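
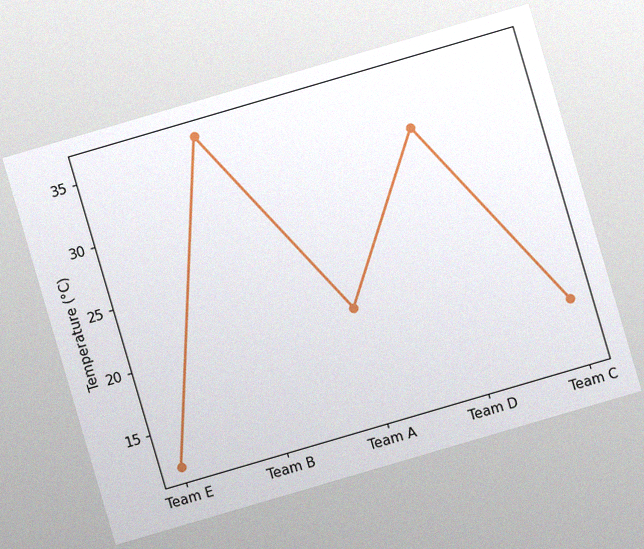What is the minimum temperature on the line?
The chart is tilted about 16° counter-clockwise, with some photo noise. The lowest point is at Team E, and reading across to the y-axis gives 12°C.

12°C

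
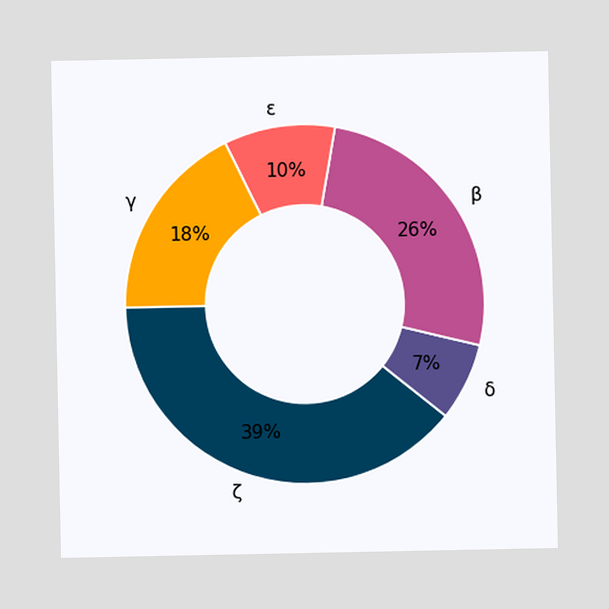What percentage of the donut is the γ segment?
18%

The γ segment takes up 18% of the ring.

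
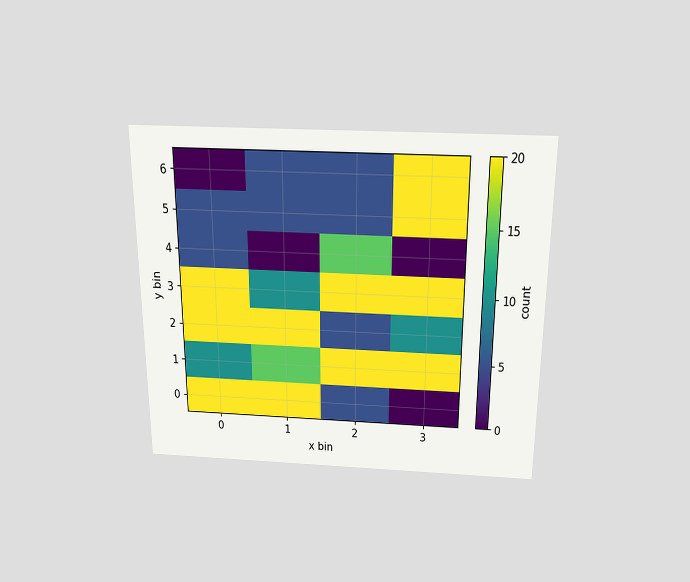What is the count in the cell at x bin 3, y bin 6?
20

The chart is viewed slightly from above. Matching the cell (3, 6) against the colorbar gives 20.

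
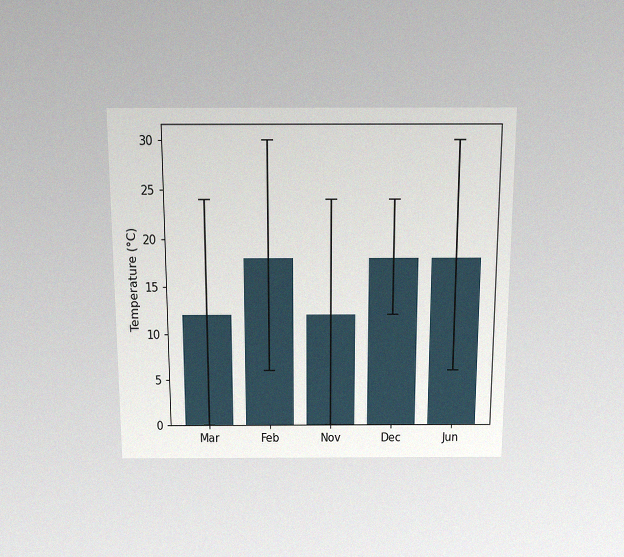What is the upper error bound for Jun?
30°C

The chart is viewed slightly from above, with some photo noise. The Jun bar's upper whisker reaches 30°C.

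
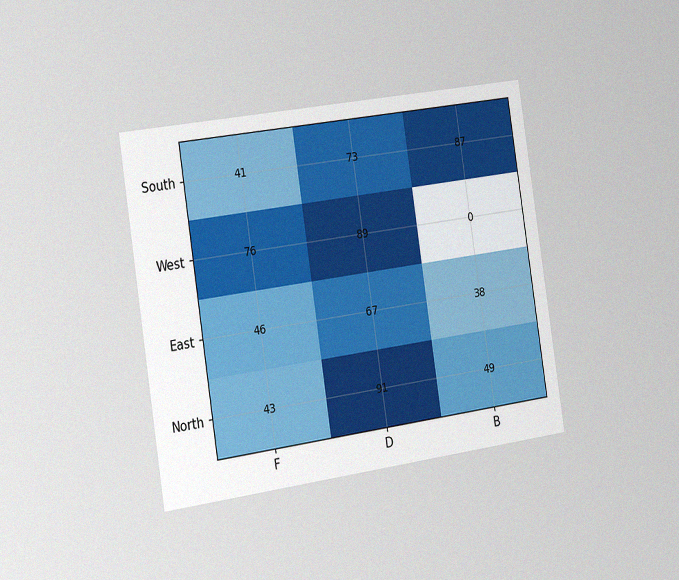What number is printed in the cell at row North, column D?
91

The chart is tilted about 9° counter-clockwise and viewed slightly from the left, with some photo noise. The (North, D) cell reads 91.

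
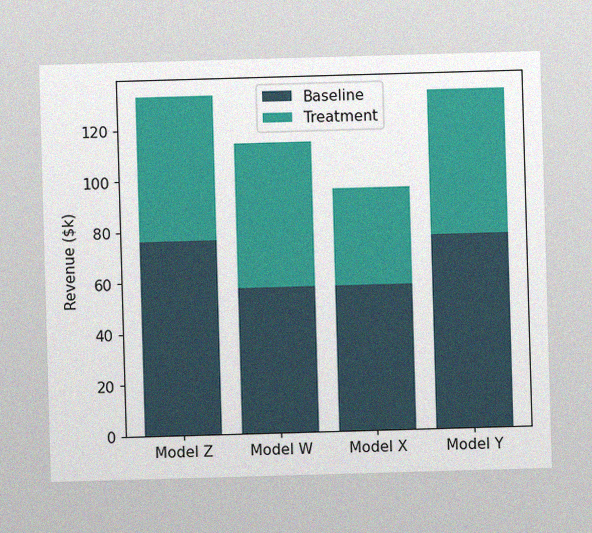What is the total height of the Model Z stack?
The image has some photo noise and uneven lighting. The Model Z stack's top reaches $133k on the y-axis.

$133k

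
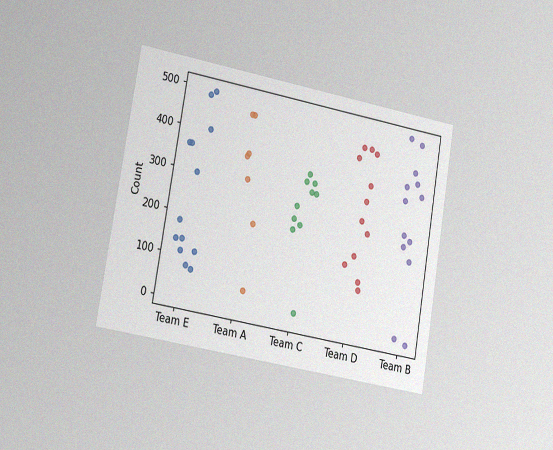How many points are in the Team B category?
13

The chart is tilted about 10° clockwise and viewed slightly from the left, with some photo noise. Counting the markers in the Team B column gives 13.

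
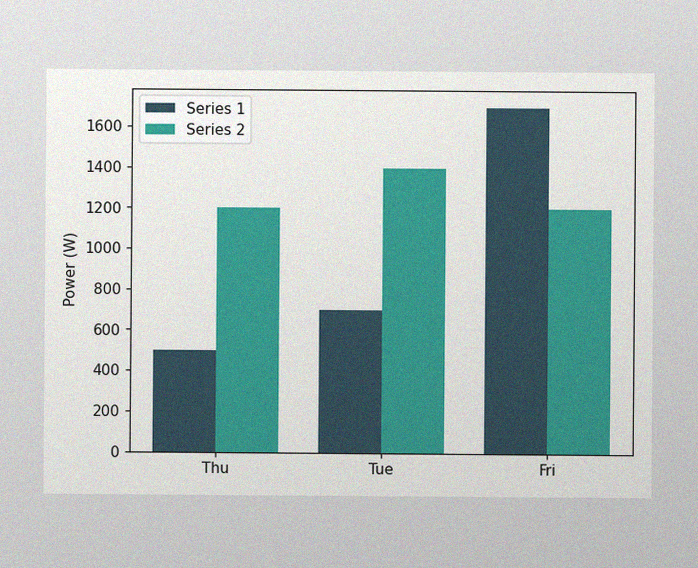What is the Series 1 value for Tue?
700W

The image has some photo noise and uneven lighting. The Series 1 bar at Tue reaches 700W on the y-axis.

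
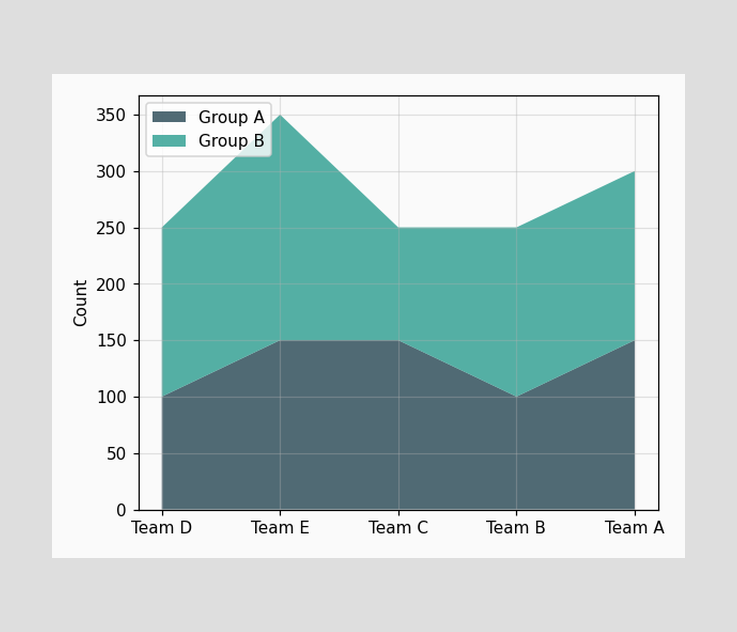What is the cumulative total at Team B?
The stacked total at Team B reaches 250.

250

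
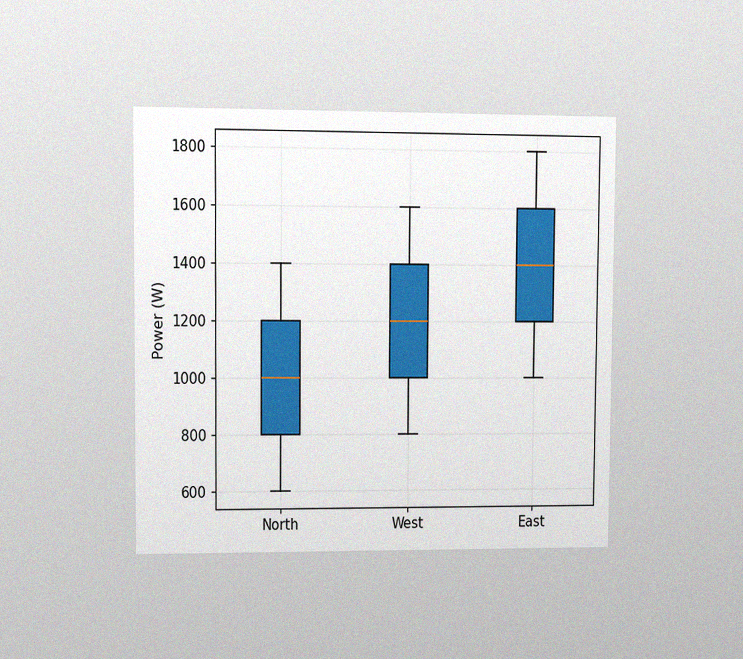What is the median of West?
The chart is viewed at a slight angle, with some photo noise. The median line in the West box sits at 1200W.

1200W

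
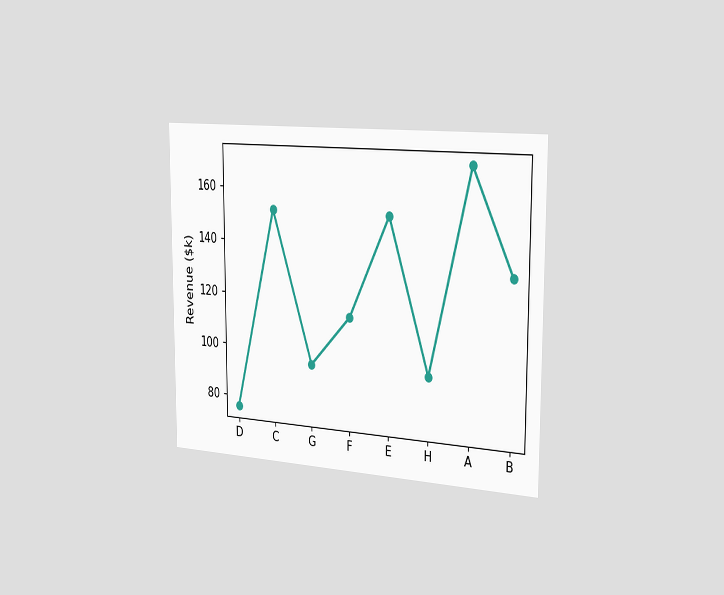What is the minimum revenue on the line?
The chart is viewed slightly from the right. The lowest point is at D, and reading across to the y-axis gives $76k.

$76k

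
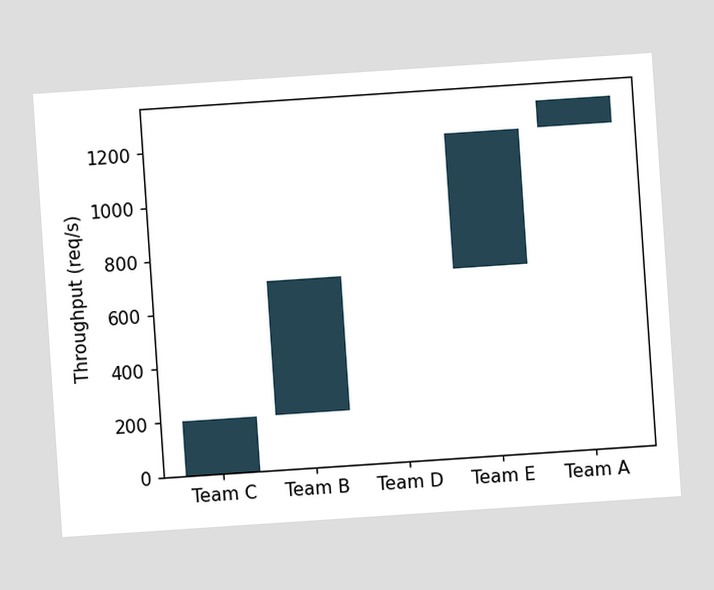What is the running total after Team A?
1300req/s

The chart is tilted about 4° counter-clockwise. After Team A the running total reaches 1300req/s.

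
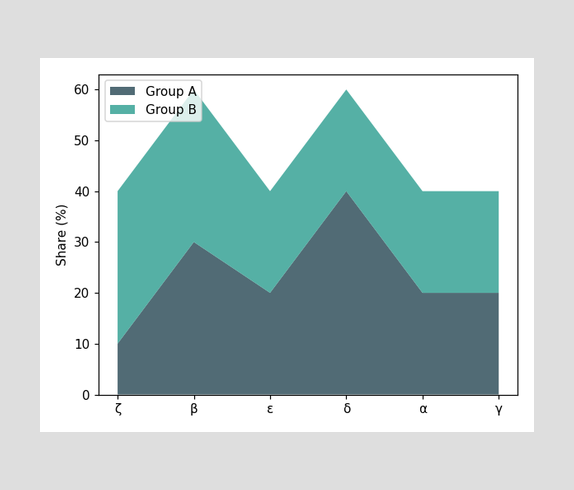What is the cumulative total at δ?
60%

The stacked total at δ reaches 60%.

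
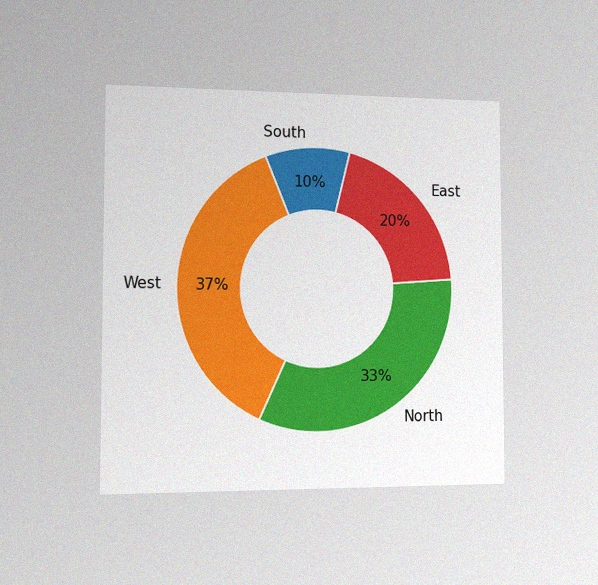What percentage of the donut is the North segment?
The chart is viewed slightly from the left, with some photo noise. The North segment takes up 33% of the ring.

33%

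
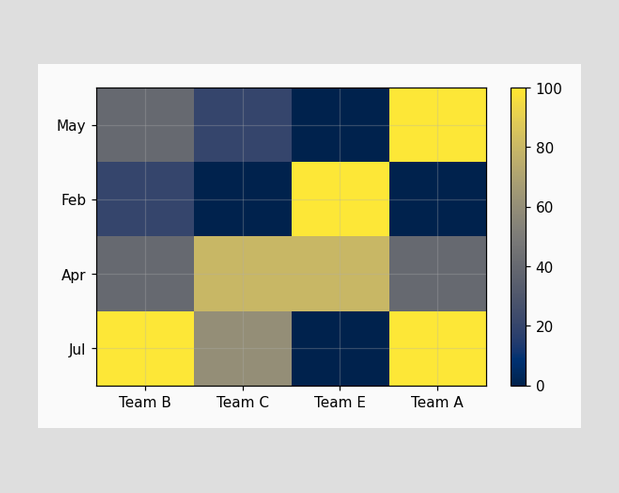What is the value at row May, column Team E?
0

Matching cell (May, Team E) against the colorbar gives 0.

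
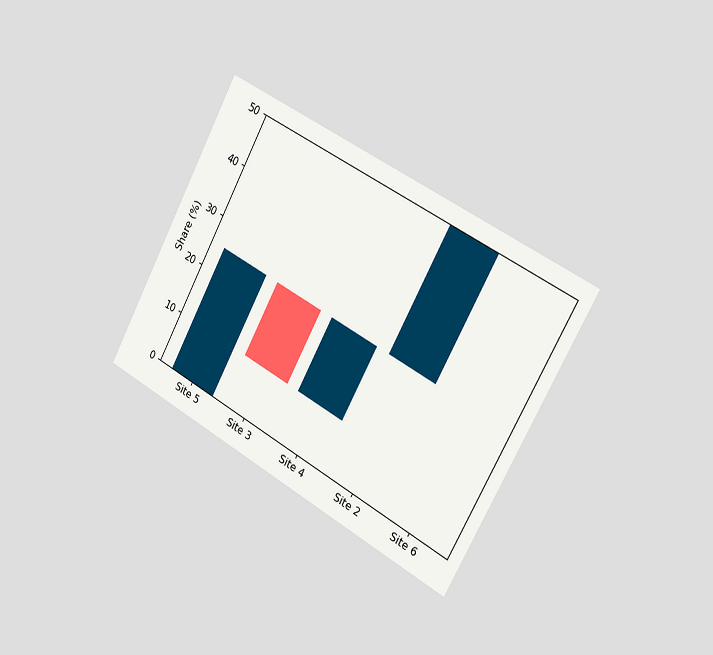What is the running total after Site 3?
The chart is tilted about 28° clockwise and viewed slightly from the right. After Site 3 the running total reaches 10%.

10%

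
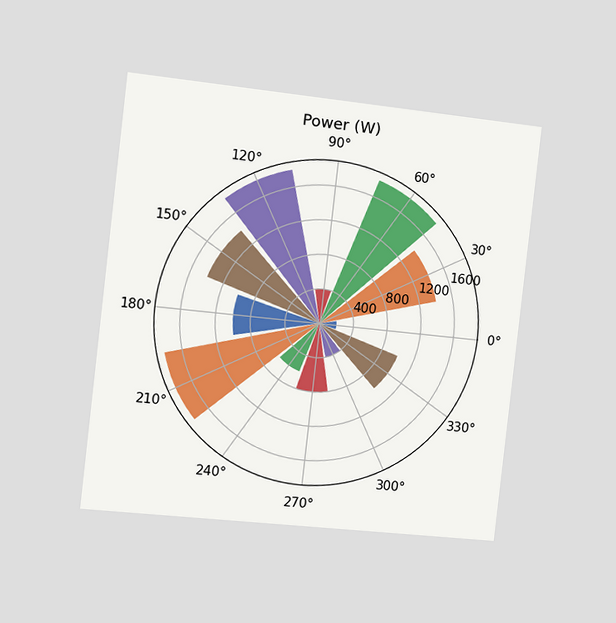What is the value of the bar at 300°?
The chart is tilted about 6° clockwise and viewed slightly from the left. The bar at 300° reaches 400W on the radial axis.

400W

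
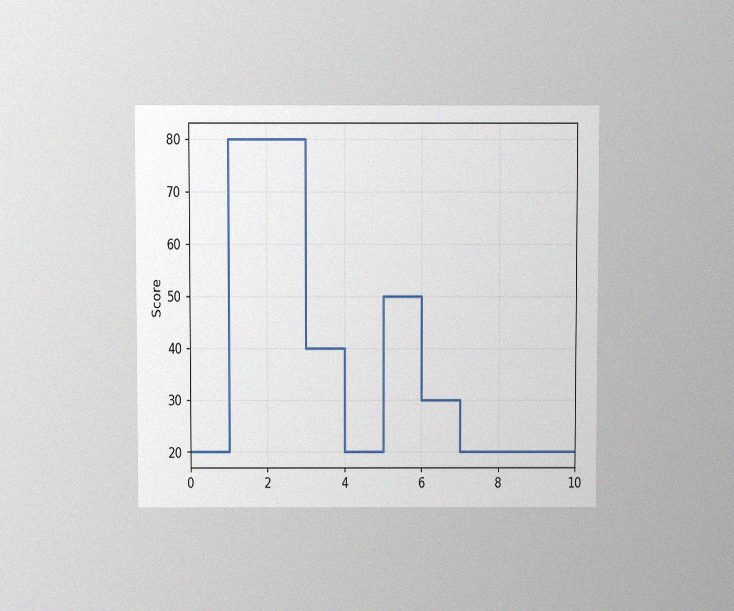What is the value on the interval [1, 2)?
80

The chart is viewed at a slight angle, with some photo noise. On [1, 2) the step sits at 80.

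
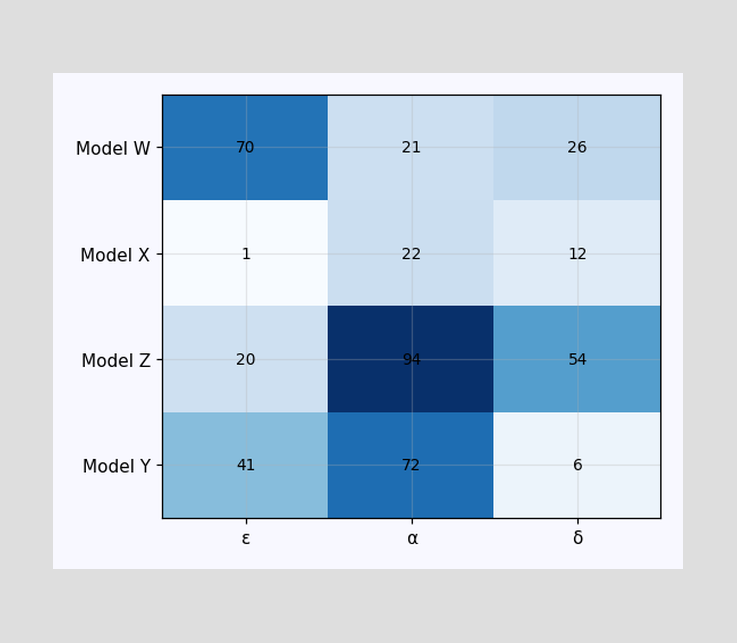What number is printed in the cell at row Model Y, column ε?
The (Model Y, ε) cell reads 41.

41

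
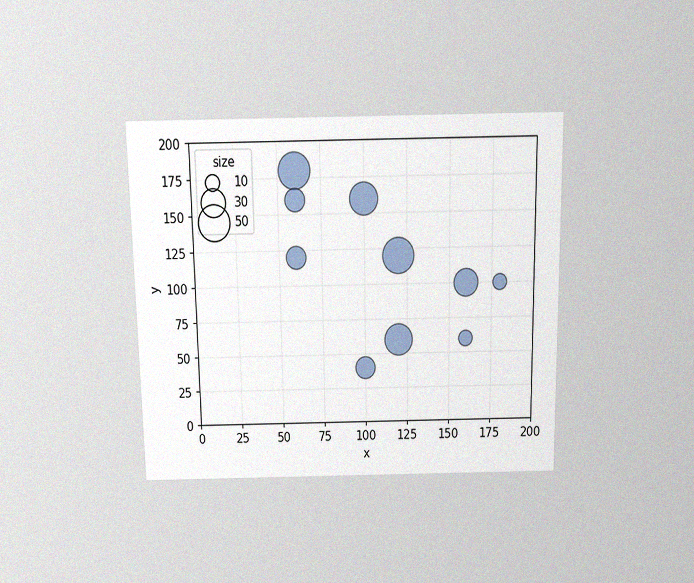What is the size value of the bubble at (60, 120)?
The chart is viewed slightly from above, with some photo noise. Matching the bubble at (60, 120) against the size legend gives 20.

20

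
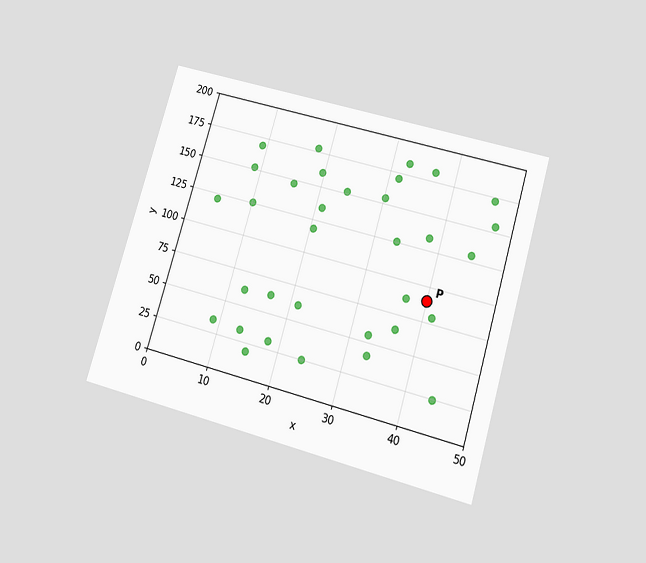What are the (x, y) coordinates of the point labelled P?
The chart is tilted about 16° clockwise and viewed slightly from below. Following the gridlines from P to each axis, P sits at (40, 90).

(40, 90)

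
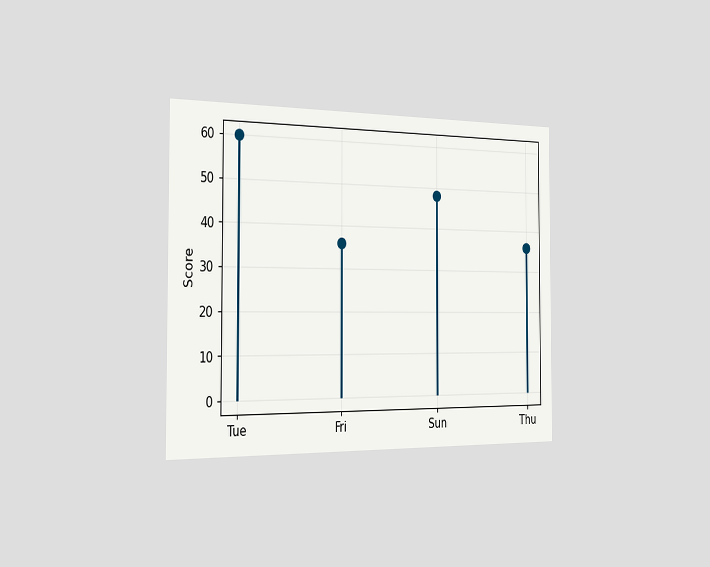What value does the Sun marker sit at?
The chart is viewed slightly from the left. The Sun marker sits at 48.

48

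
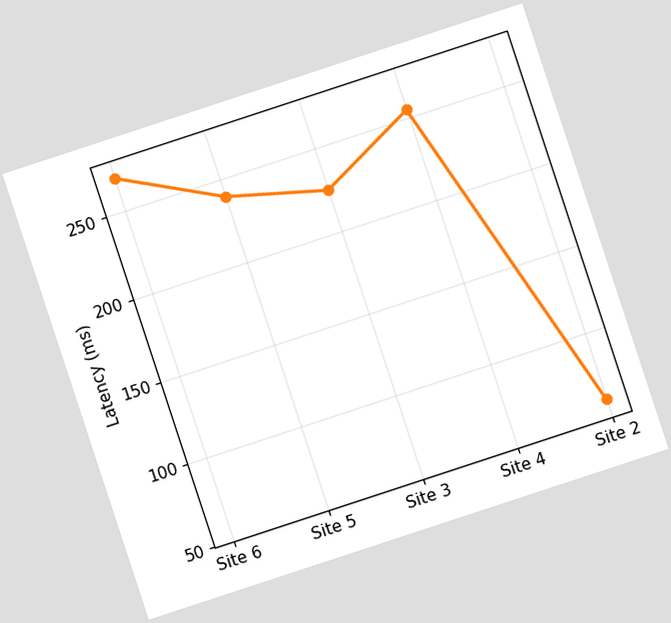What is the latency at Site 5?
The chart is tilted about 18° counter-clockwise. At Site 5, the line is at 240ms.

240ms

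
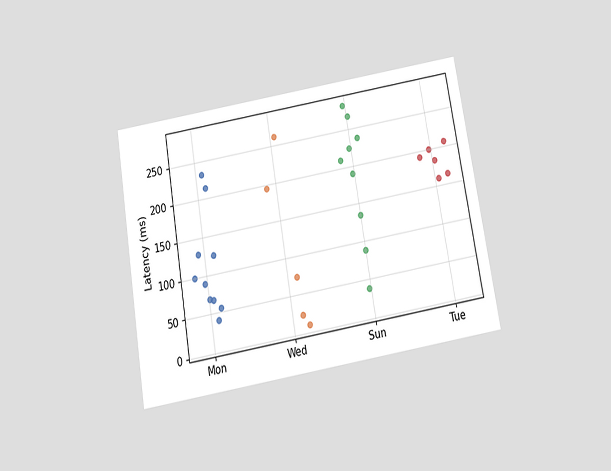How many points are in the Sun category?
The chart is tilted about 10° counter-clockwise and viewed slightly from below. Counting the markers in the Sun column gives 9.

9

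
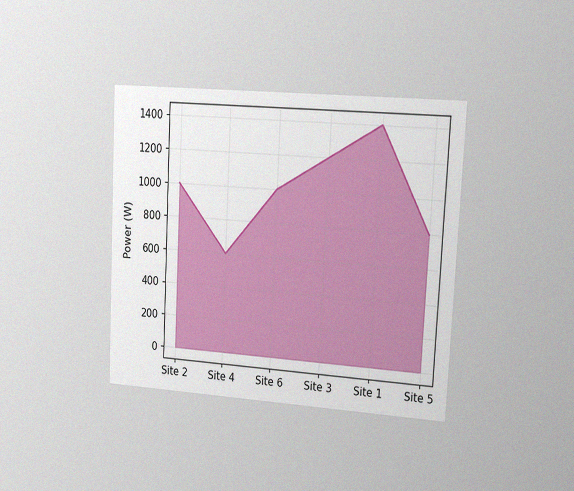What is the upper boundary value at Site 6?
1000W

The chart is tilted about 3° clockwise and viewed slightly from the right, with some photo noise. At Site 6 the upper boundary is at 1000W.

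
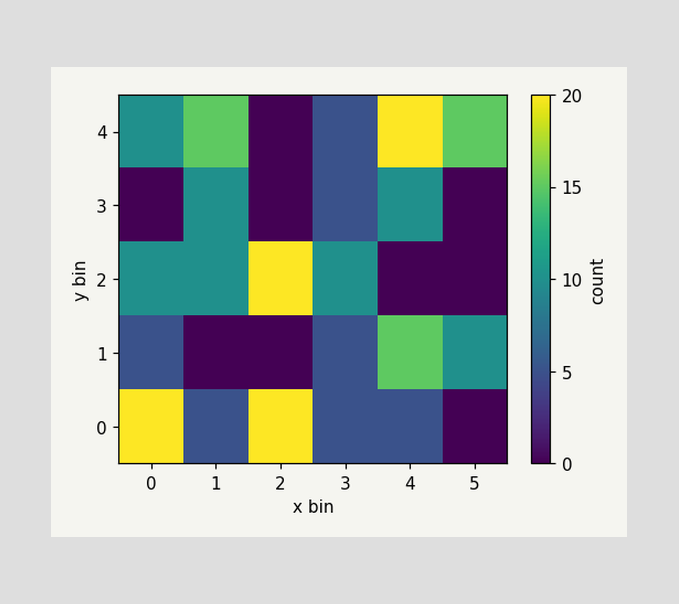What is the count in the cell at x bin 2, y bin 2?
20

Matching the cell (2, 2) against the colorbar gives 20.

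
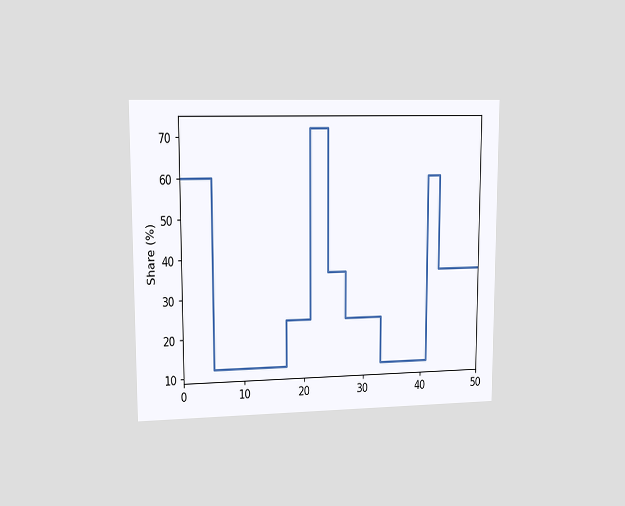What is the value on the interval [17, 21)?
24%

The chart is viewed at a slight angle. On [17, 21) the step sits at 24%.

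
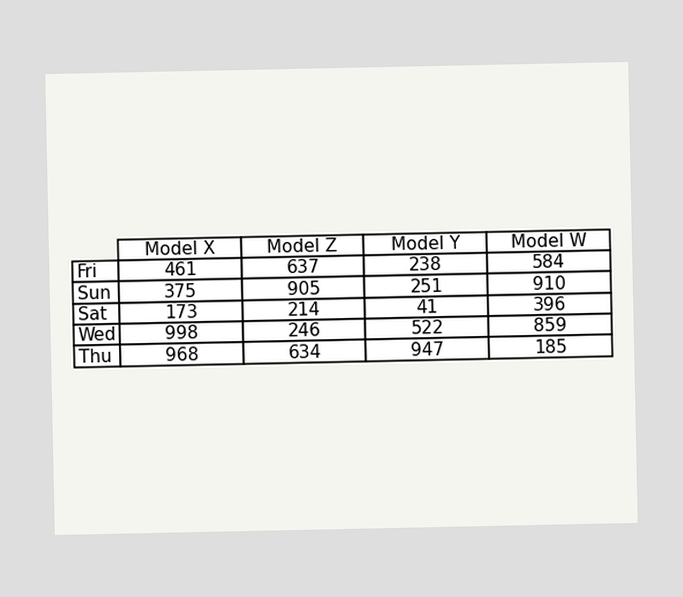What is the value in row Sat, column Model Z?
The (Sat, Model Z) cell reads 214.

214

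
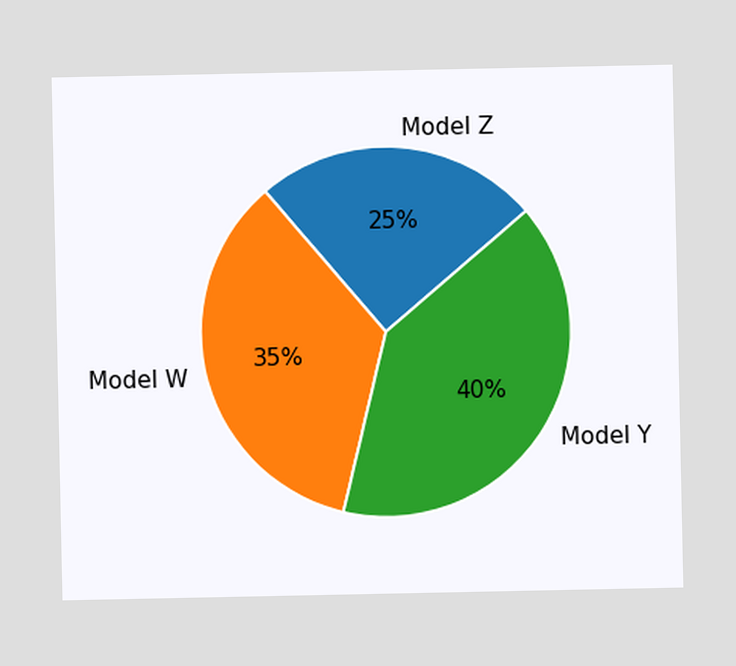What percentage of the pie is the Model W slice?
35%

The Model W slice takes up 35% of the pie.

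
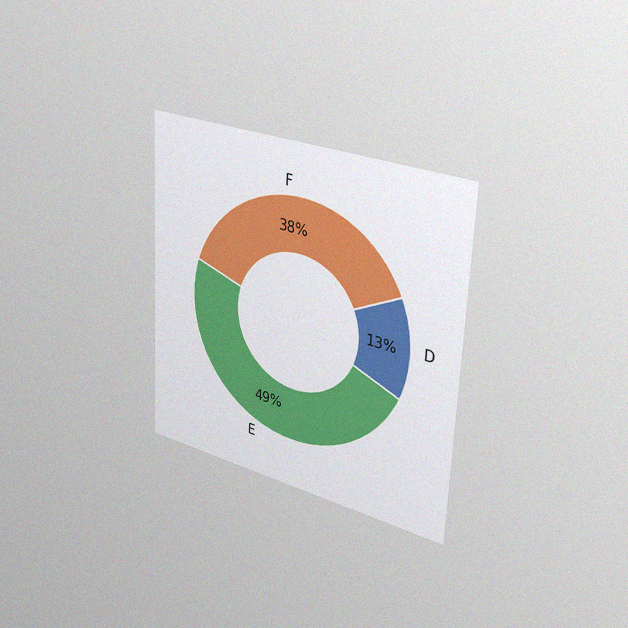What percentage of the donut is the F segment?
The chart is tilted about 3° clockwise and viewed slightly from the right, with some photo noise. The F segment takes up 38% of the ring.

38%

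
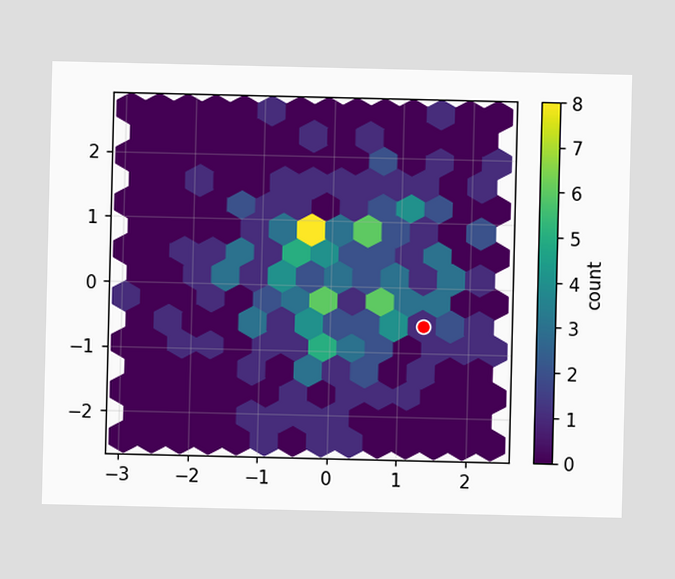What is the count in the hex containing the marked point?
1

The marked hex reads 1 on the colorbar.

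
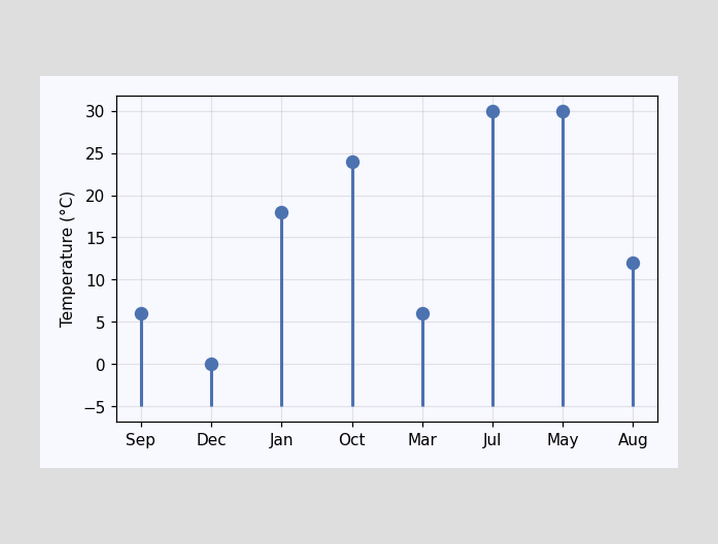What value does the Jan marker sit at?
The Jan marker sits at 18°C.

18°C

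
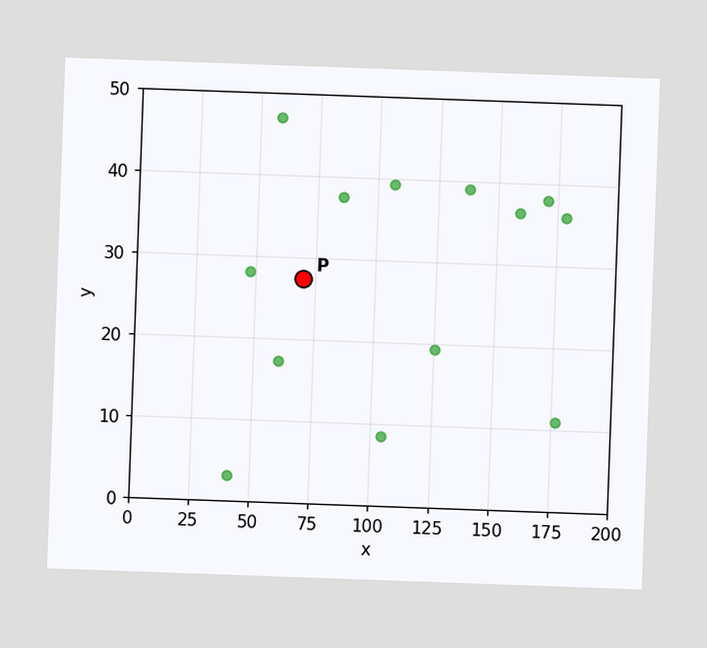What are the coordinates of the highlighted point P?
The chart is tilted about 2° clockwise. Following the gridlines from P to each axis, P sits at (70, 27.5).

(70, 27.5)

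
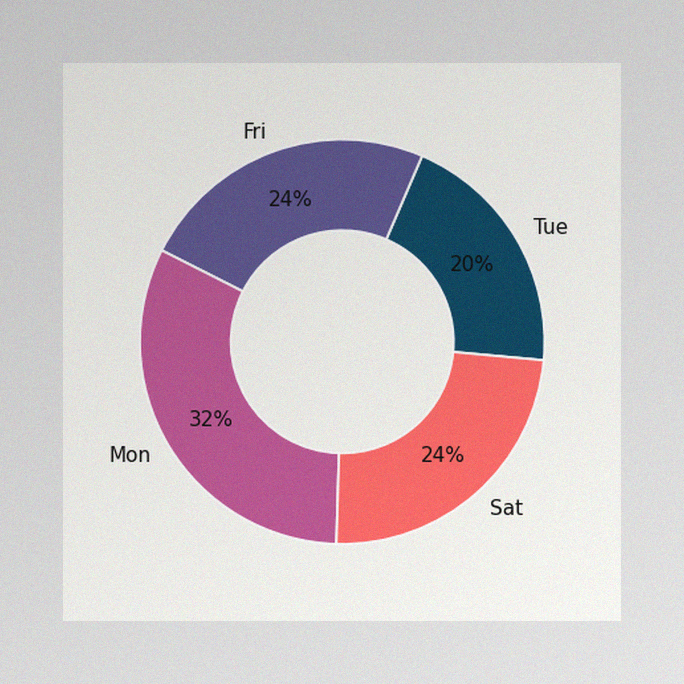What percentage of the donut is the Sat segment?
The image has some photo noise and uneven lighting. The Sat segment takes up 24% of the ring.

24%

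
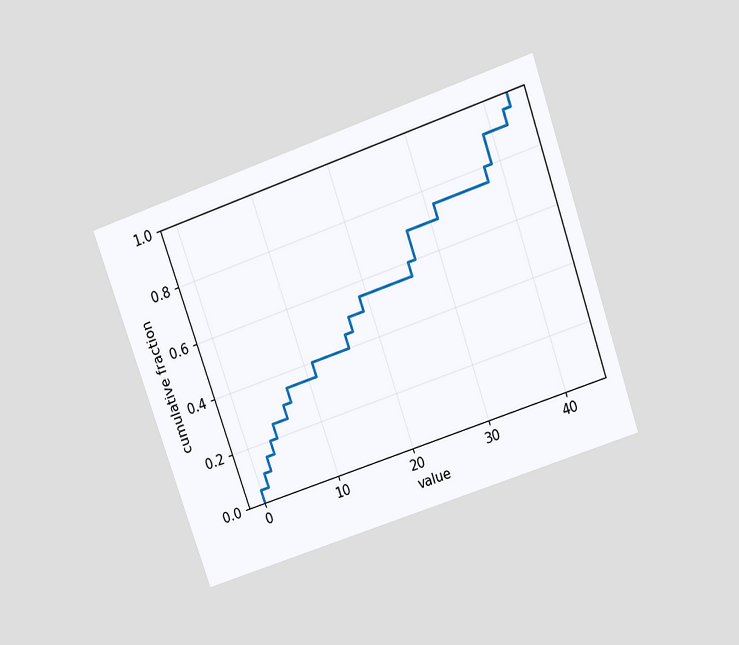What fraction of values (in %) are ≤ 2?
The chart is tilted about 19° counter-clockwise and viewed slightly from above. At x=2 the ECDF step is at 15%.

15%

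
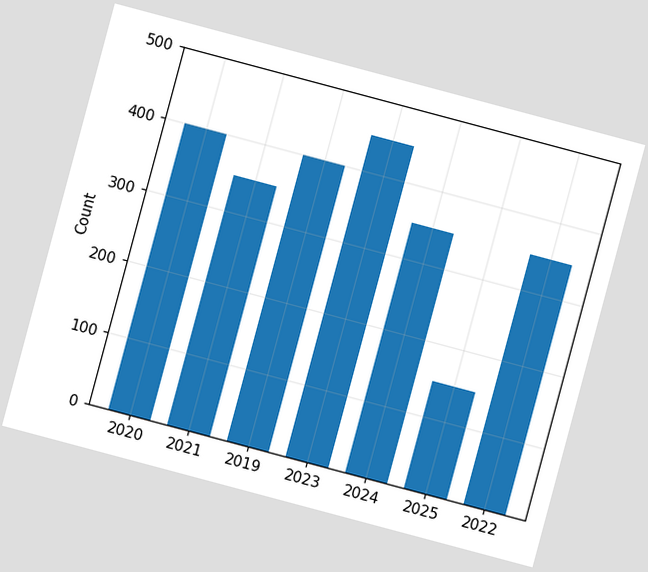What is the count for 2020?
400

The chart is tilted about 15° clockwise. Reading along the chart's y-axis, the 2020 bar reaches 400.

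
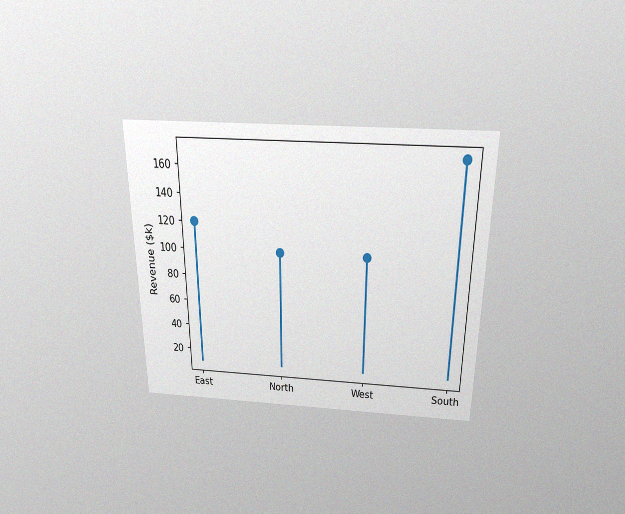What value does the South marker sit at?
$170k

The chart is viewed slightly from above, with some photo noise. The South marker sits at $170k.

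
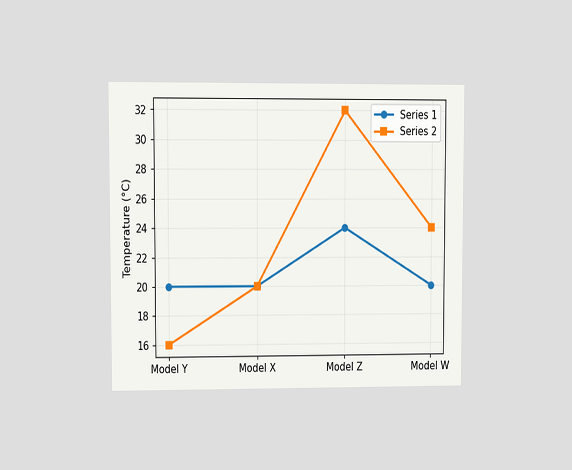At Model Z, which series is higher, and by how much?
The chart is viewed at a slight angle. At Model Z, Series 2 sits above the other line by 8°C.

Series 2, by 8°C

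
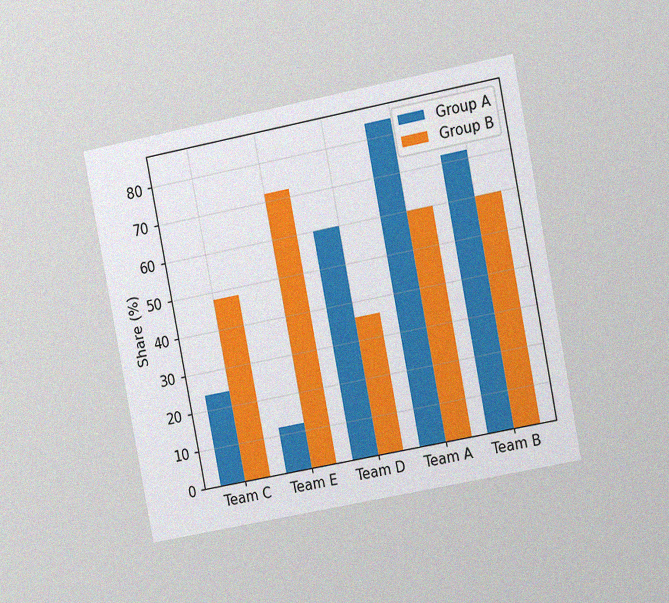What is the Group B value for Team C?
The chart is tilted about 11° counter-clockwise and viewed slightly from the right, with some photo noise. The Group B bar at Team C reaches 48% on the y-axis.

48%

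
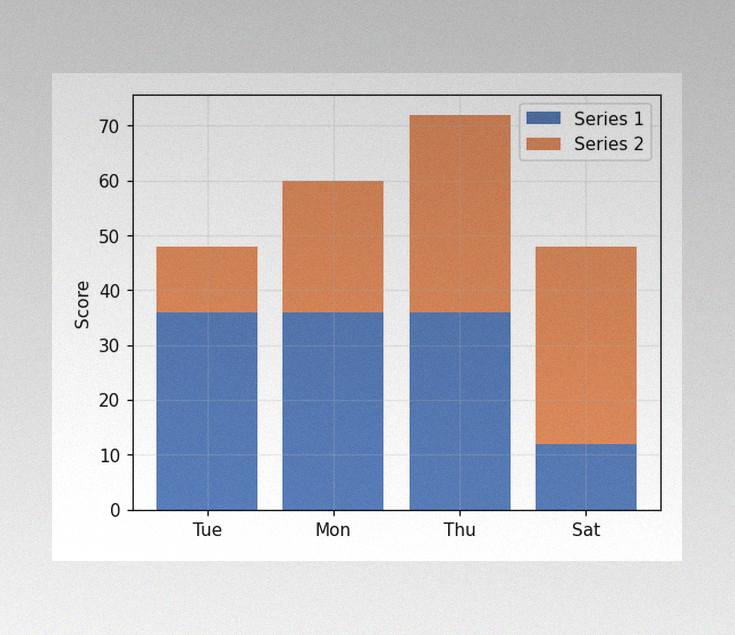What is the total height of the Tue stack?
The image has some photo noise and uneven lighting. The Tue stack's top reaches 48 on the y-axis.

48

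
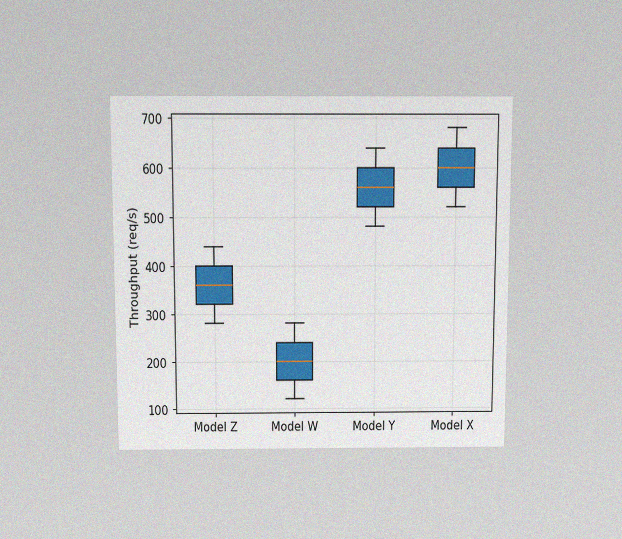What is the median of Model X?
The chart is viewed slightly from above, with some photo noise. The median line in the Model X box sits at 600req/s.

600req/s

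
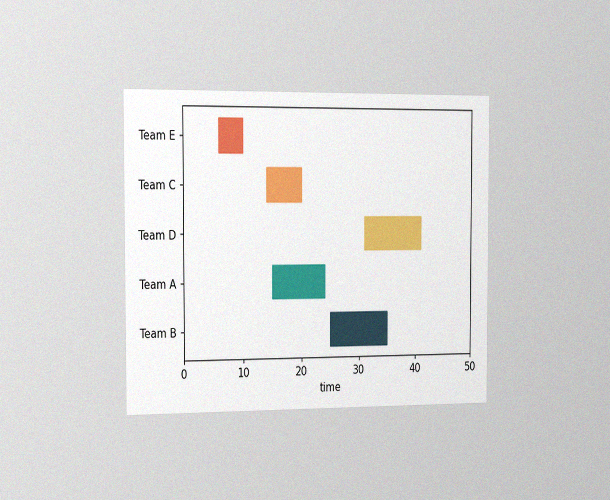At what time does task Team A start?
15

The chart is viewed slightly from the left, with some photo noise. The Team A bar begins at t=15.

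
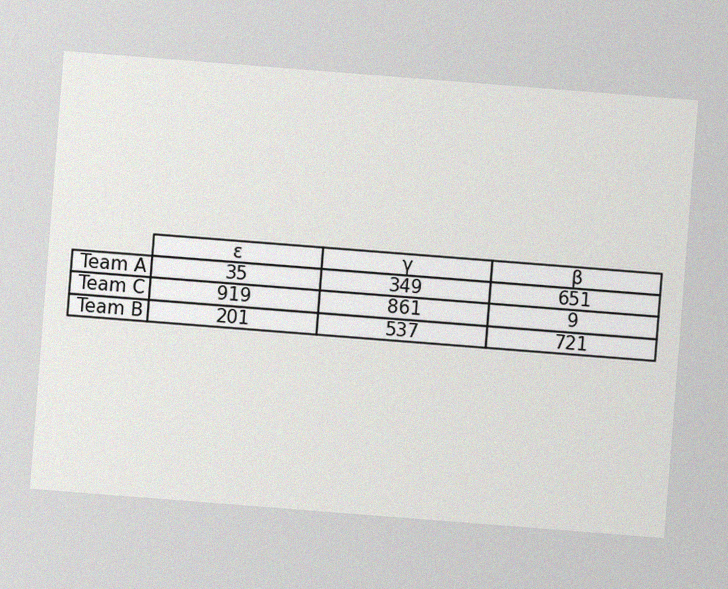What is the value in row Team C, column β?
The chart is tilted about 4° clockwise, with some photo noise. The (Team C, β) cell reads 9.

9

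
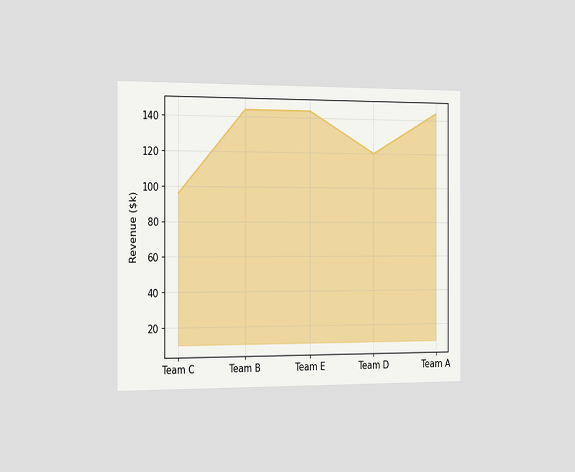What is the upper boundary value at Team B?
$144k

The chart is viewed slightly from the left. At Team B the upper boundary is at $144k.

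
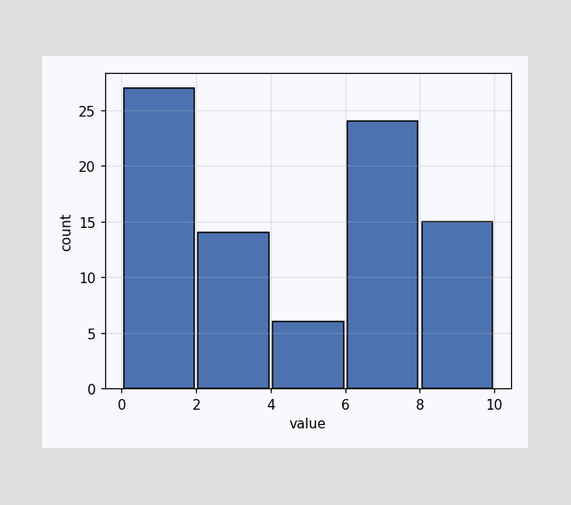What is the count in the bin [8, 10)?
15

The [8, 10) bin has height 15.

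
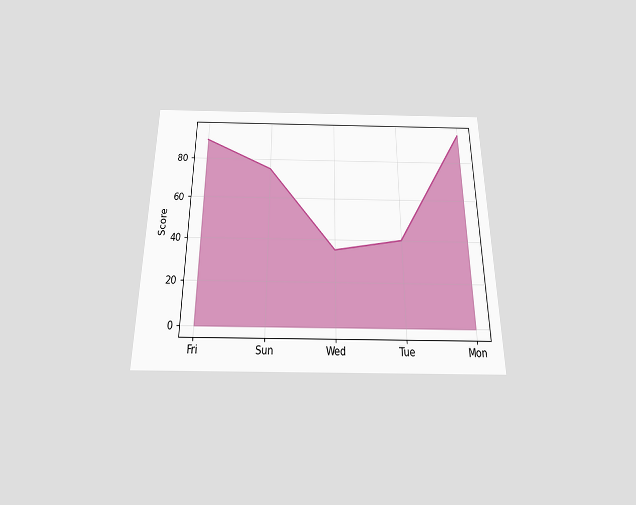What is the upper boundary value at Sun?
The chart is viewed slightly from below. At Sun the upper boundary is at 75.

75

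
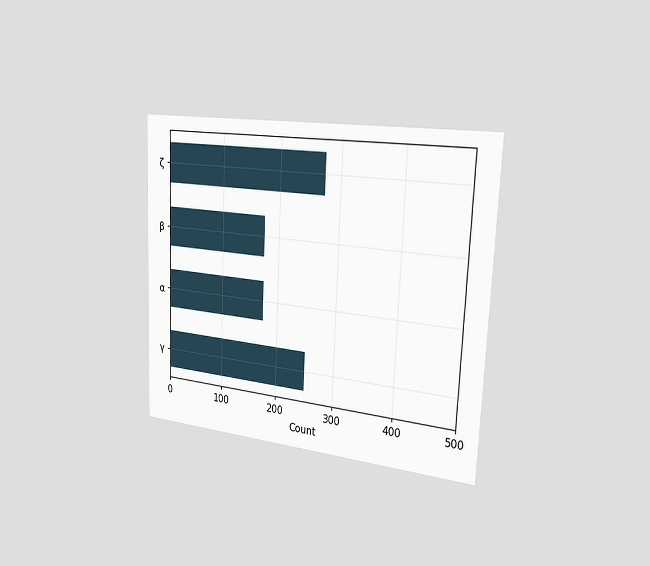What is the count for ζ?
275

The chart is tilted about 2° clockwise and viewed slightly from the right. Reading along the chart's x-axis, the ζ bar reaches 275.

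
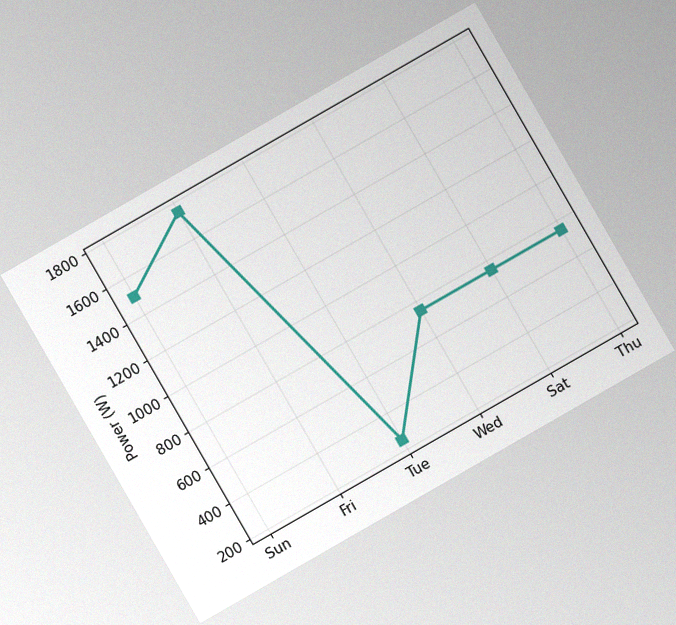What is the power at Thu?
750W

The chart is tilted about 30° counter-clockwise, with some photo noise. At Thu, the line is at 750W.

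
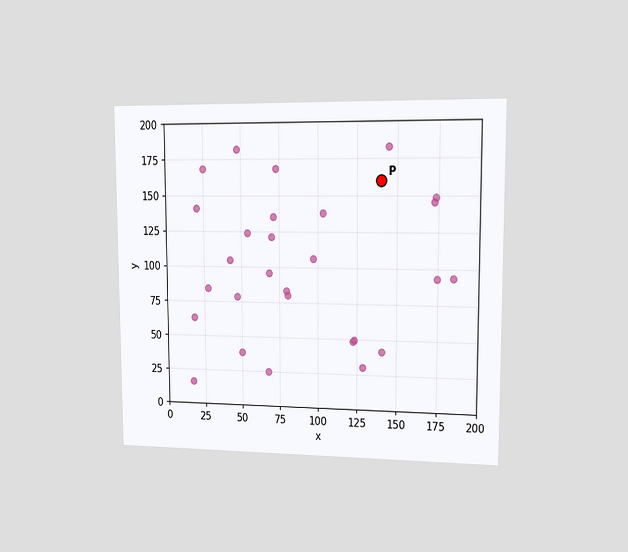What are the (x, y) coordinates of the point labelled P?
(140, 160)

The chart is viewed slightly from the right. Following the gridlines from P to each axis, P sits at (140, 160).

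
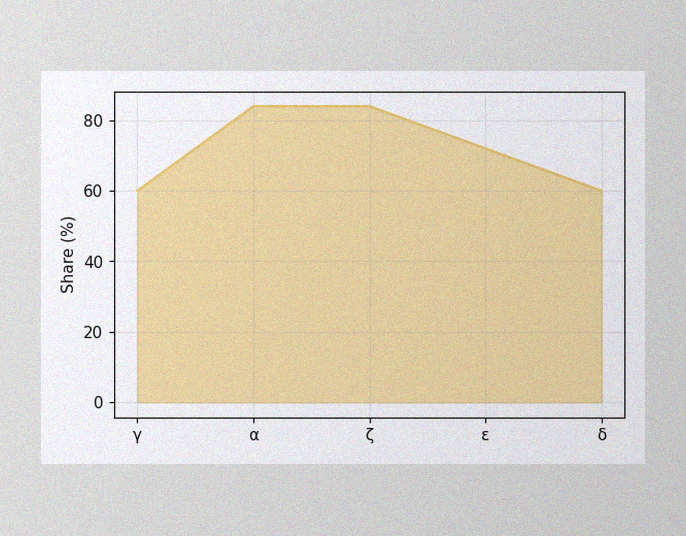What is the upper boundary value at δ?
60%

The image has some photo noise and uneven lighting. At δ the upper boundary is at 60%.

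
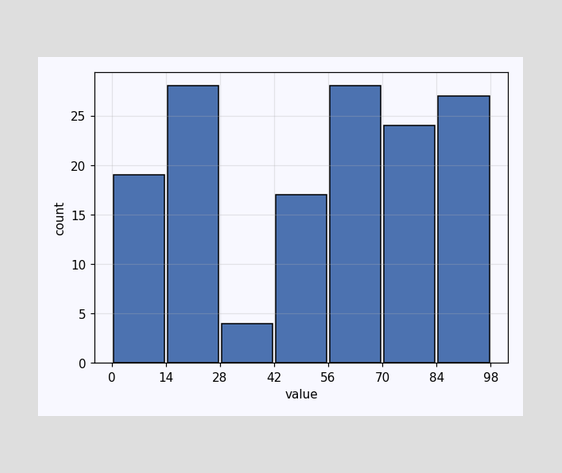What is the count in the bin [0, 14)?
The [0, 14) bin has height 19.

19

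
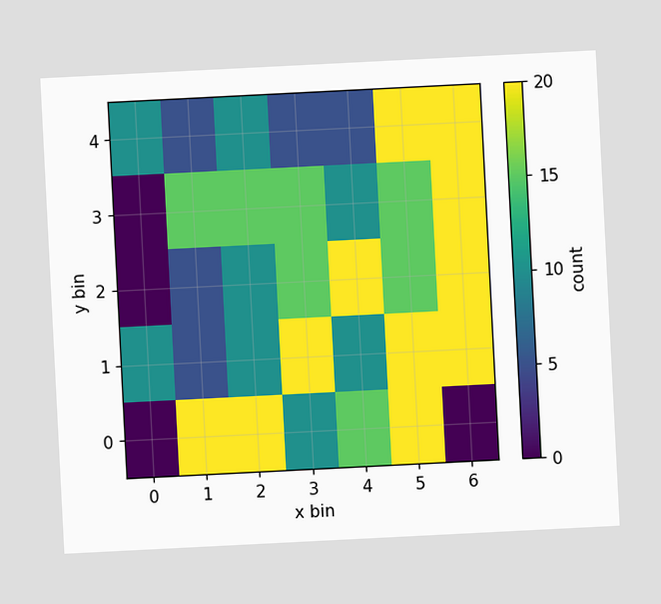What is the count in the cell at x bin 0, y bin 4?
10

The chart is tilted about 3° counter-clockwise. Matching the cell (0, 4) against the colorbar gives 10.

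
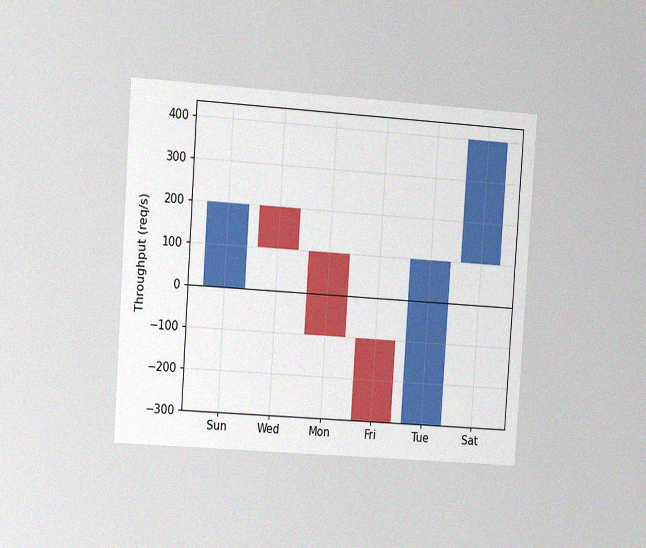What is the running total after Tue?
The chart is tilted about 4° clockwise and viewed at a slight angle, with some photo noise. After Tue the running total reaches 100req/s.

100req/s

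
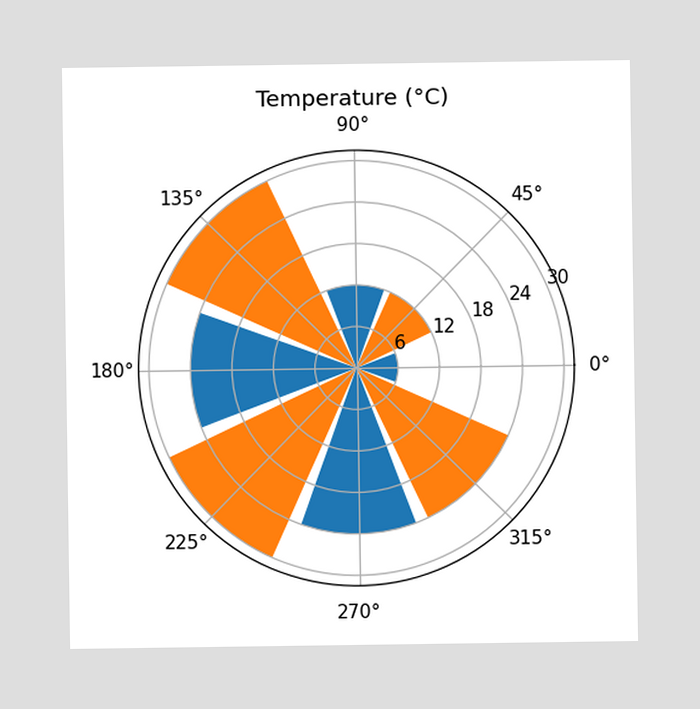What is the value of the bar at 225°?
The bar at 225° reaches 30°C on the radial axis.

30°C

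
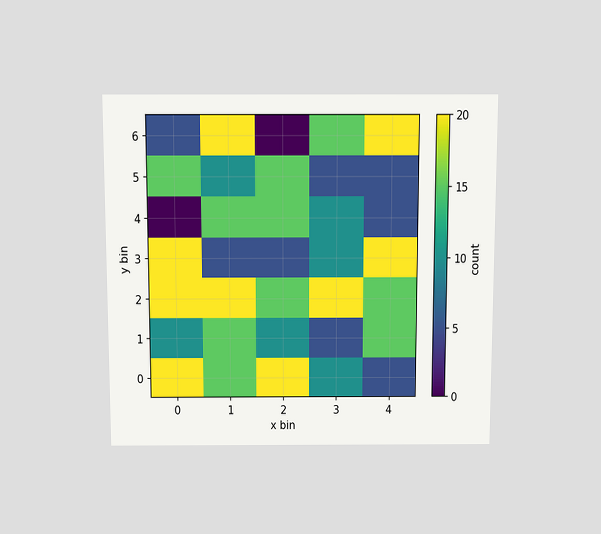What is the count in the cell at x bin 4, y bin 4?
5

The chart is viewed slightly from above. Matching the cell (4, 4) against the colorbar gives 5.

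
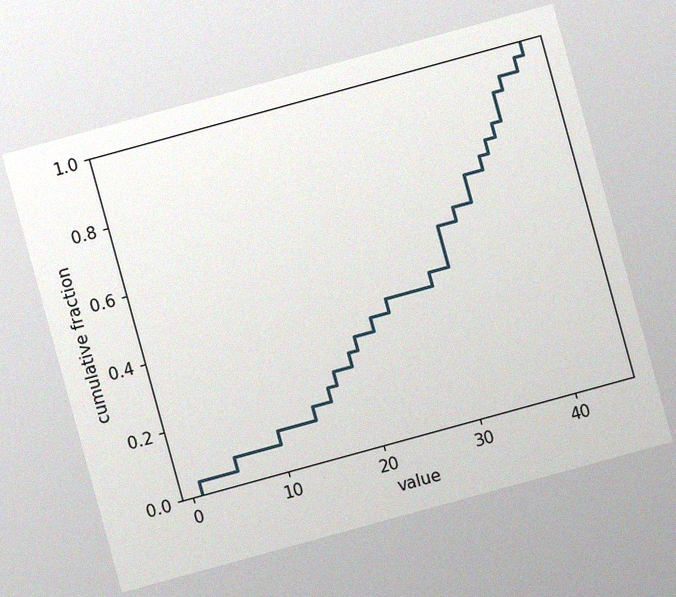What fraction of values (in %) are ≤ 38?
The chart is tilted about 15° counter-clockwise, with some photo noise. At x=38 the ECDF step is at 76%.

76%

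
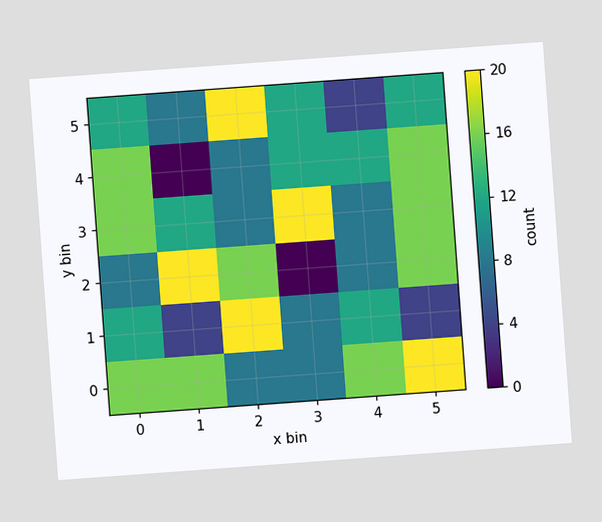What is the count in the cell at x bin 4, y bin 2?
The chart is tilted about 4° counter-clockwise. Matching the cell (4, 2) against the colorbar gives 8.

8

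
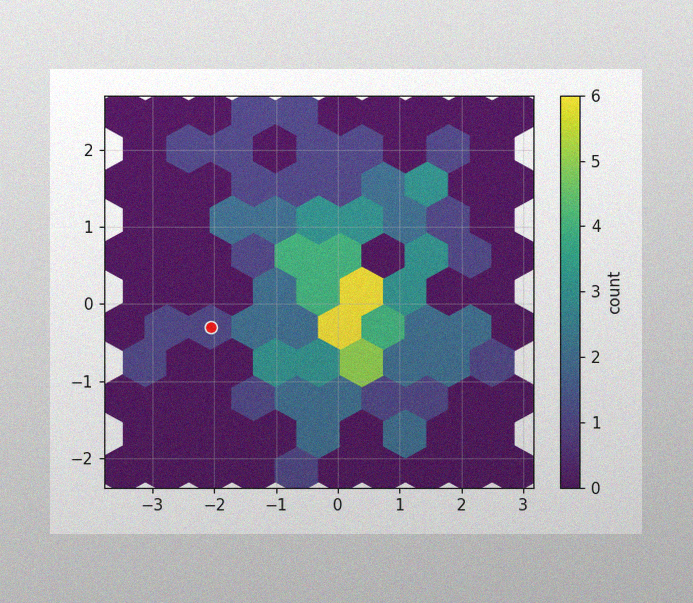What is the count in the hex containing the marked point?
1

The image has some photo noise and uneven lighting. The marked hex reads 1 on the colorbar.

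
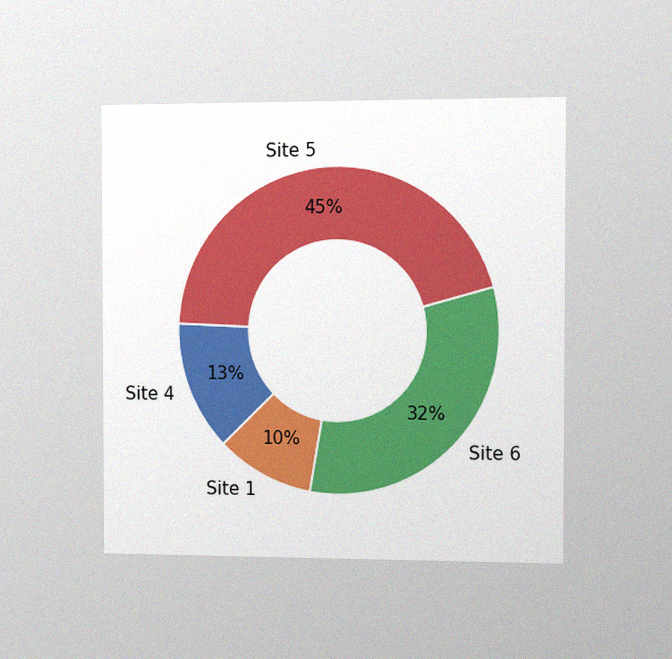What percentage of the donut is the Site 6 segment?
32%

The chart is viewed slightly from the right, with some photo noise. The Site 6 segment takes up 32% of the ring.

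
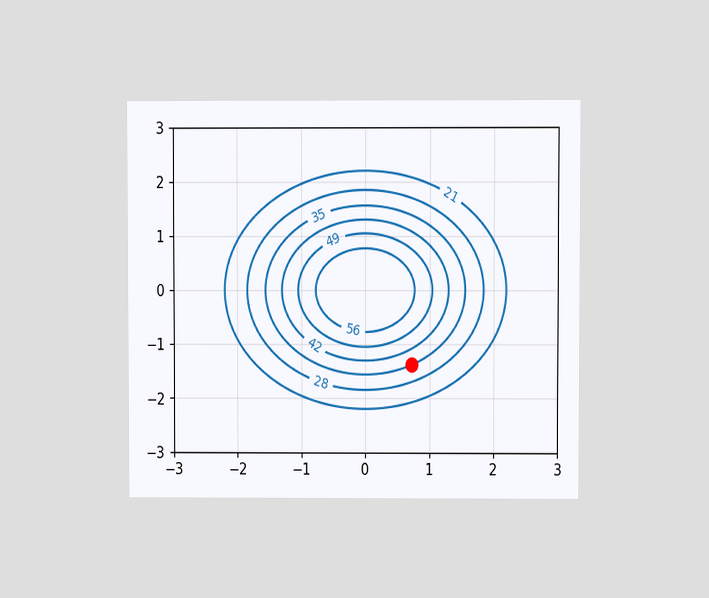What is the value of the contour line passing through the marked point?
35

The chart is viewed at a slight angle. The marked point sits on the contour labelled 35.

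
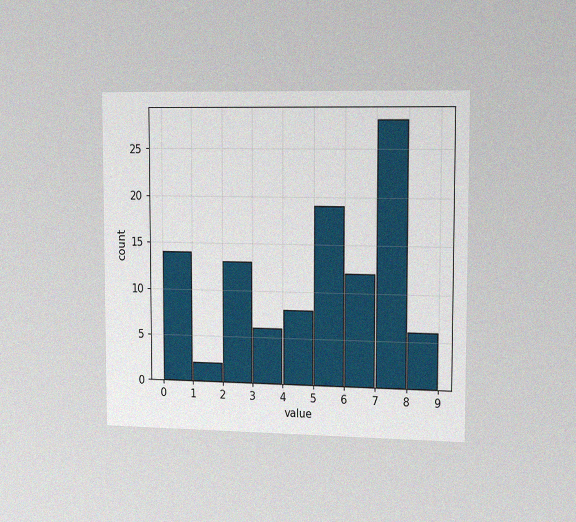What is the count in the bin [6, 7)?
The chart is viewed slightly from the right, with some photo noise. The [6, 7) bin has height 12.

12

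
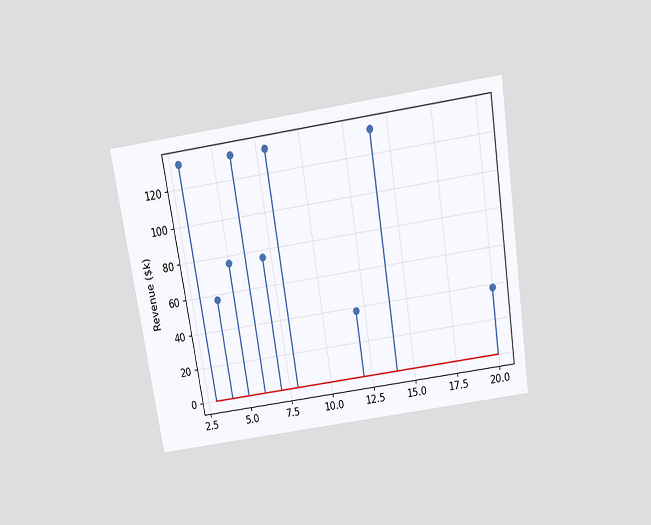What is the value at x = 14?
The chart is tilted about 9° counter-clockwise and viewed slightly from above. The stem at x=14 reaches $133k.

$133k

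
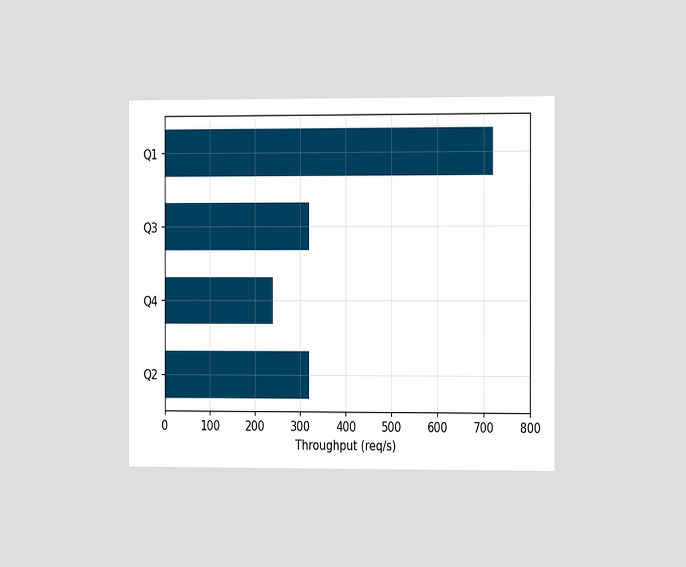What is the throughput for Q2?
The chart is viewed slightly from the right. Reading along the chart's x-axis, the Q2 bar reaches 320req/s.

320req/s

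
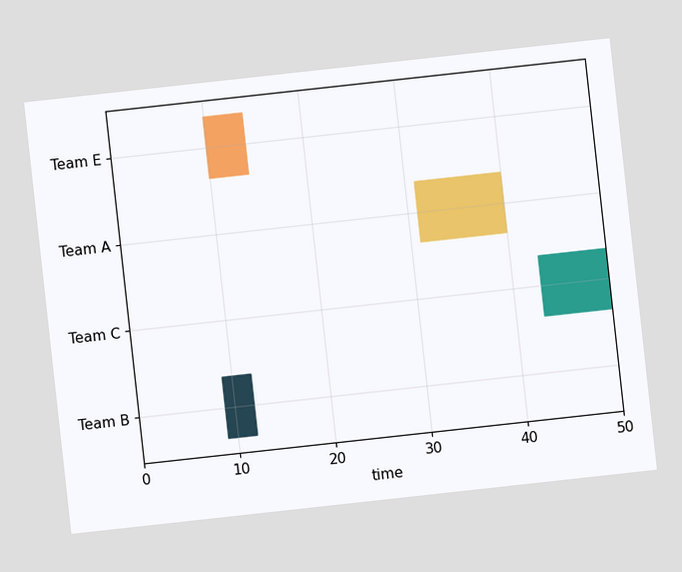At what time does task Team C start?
The chart is tilted about 6° counter-clockwise. The Team C bar begins at t=43.

43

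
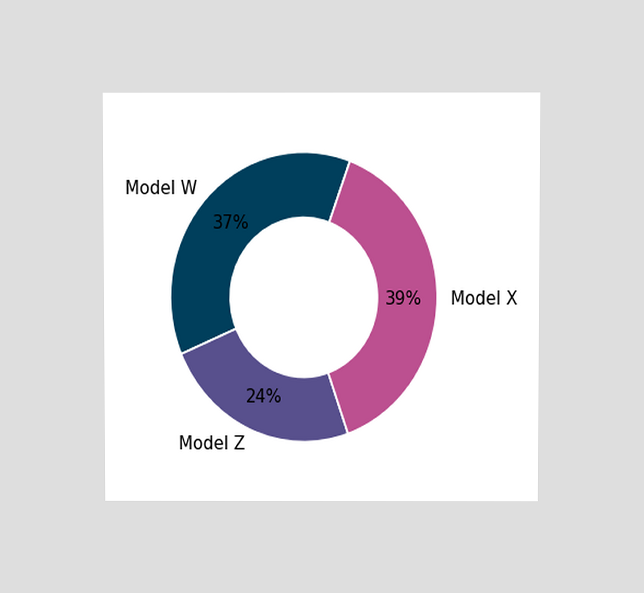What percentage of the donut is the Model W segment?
37%

The chart is viewed at a slight angle. The Model W segment takes up 37% of the ring.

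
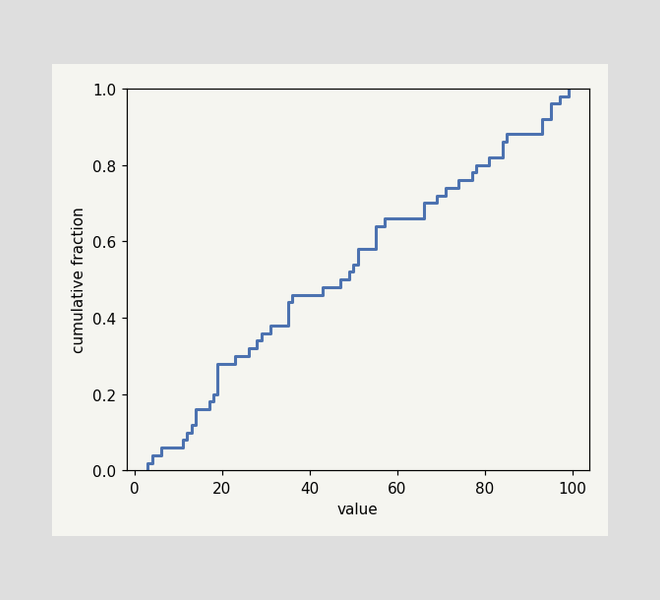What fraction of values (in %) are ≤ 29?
36%

At x=29 the ECDF step is at 36%.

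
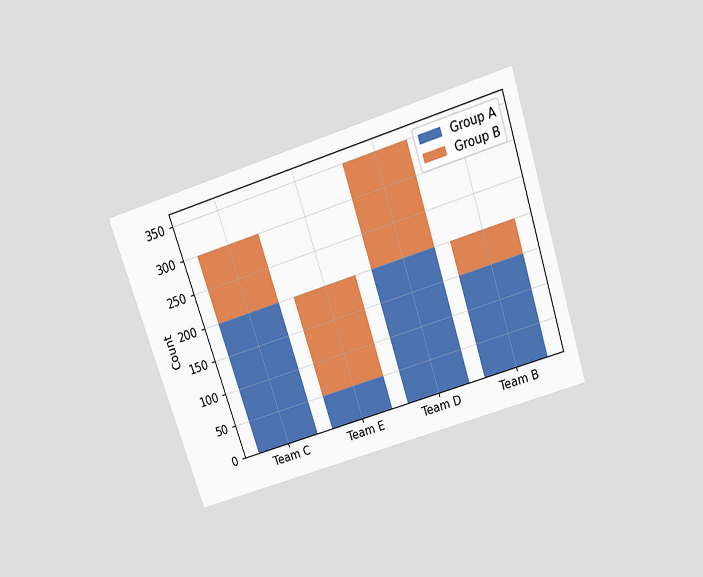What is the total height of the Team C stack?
The chart is tilted about 18° counter-clockwise and viewed slightly from above. The Team C stack's top reaches 300 on the y-axis.

300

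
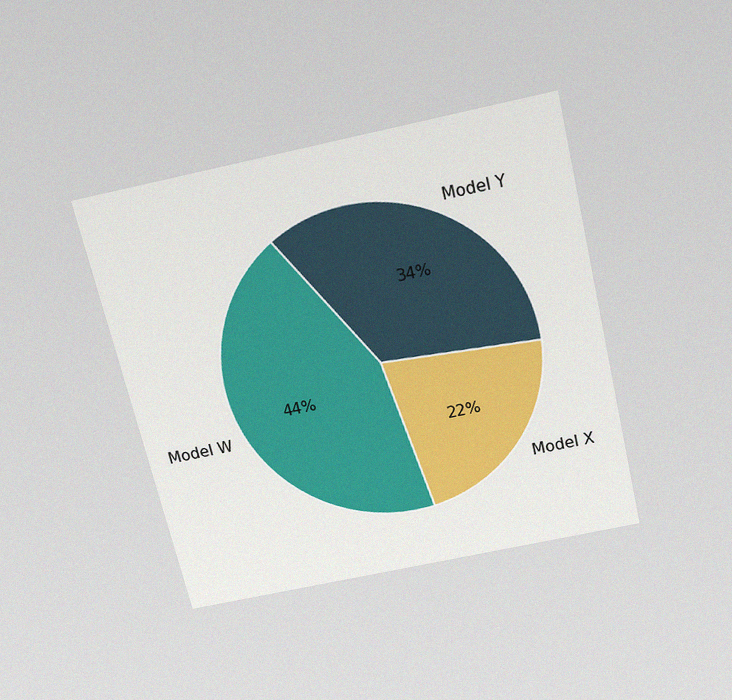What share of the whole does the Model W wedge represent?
44%

The chart is tilted about 13° counter-clockwise and viewed slightly from above, with some photo noise. The Model W slice takes up 44% of the pie.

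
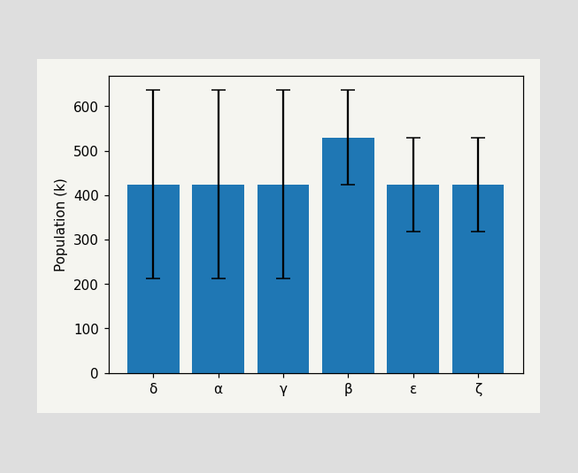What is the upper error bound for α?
636k

The α bar's upper whisker reaches 636k.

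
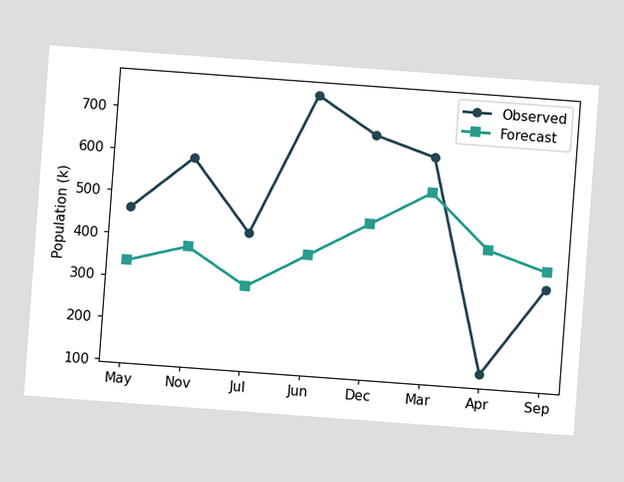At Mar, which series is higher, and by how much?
Observed, by 84k

The chart is tilted about 4° clockwise. At Mar, Observed sits above the other line by 84k.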